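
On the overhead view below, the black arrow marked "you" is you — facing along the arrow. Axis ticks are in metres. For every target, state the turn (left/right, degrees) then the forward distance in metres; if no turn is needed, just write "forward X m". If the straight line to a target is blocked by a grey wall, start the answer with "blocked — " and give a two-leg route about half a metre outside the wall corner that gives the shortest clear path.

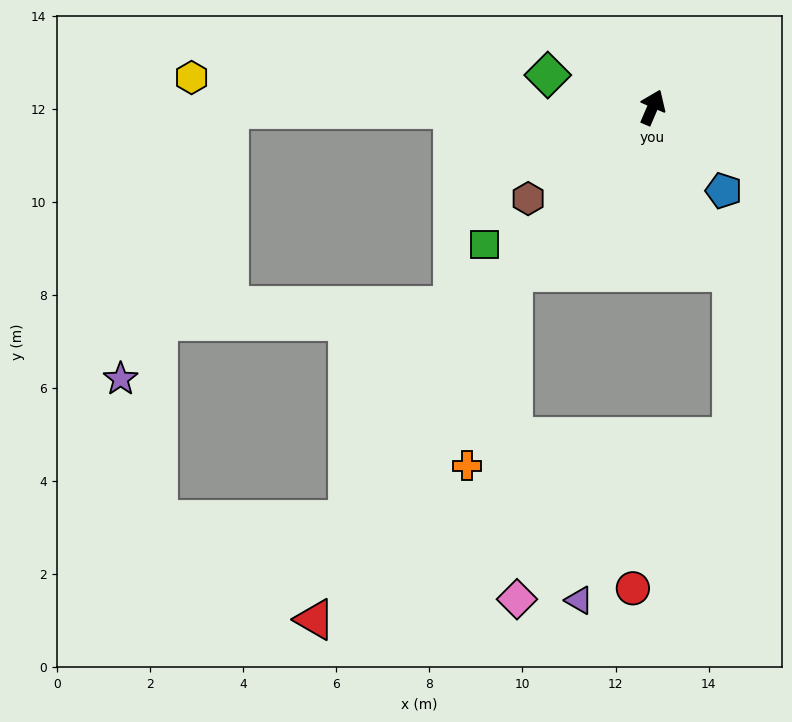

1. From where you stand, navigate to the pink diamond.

blocked — turn left 163°, forward 4.6 m, then turn left 41°, forward 7.0 m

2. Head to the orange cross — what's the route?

blocked — turn left 163°, forward 4.6 m, then turn left 27°, forward 4.3 m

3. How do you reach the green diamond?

turn left 96°, forward 2.4 m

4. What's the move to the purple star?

blocked — turn left 114°, forward 9.1 m, then turn left 67°, forward 6.3 m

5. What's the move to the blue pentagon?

turn right 116°, forward 2.4 m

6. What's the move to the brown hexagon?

turn left 150°, forward 3.3 m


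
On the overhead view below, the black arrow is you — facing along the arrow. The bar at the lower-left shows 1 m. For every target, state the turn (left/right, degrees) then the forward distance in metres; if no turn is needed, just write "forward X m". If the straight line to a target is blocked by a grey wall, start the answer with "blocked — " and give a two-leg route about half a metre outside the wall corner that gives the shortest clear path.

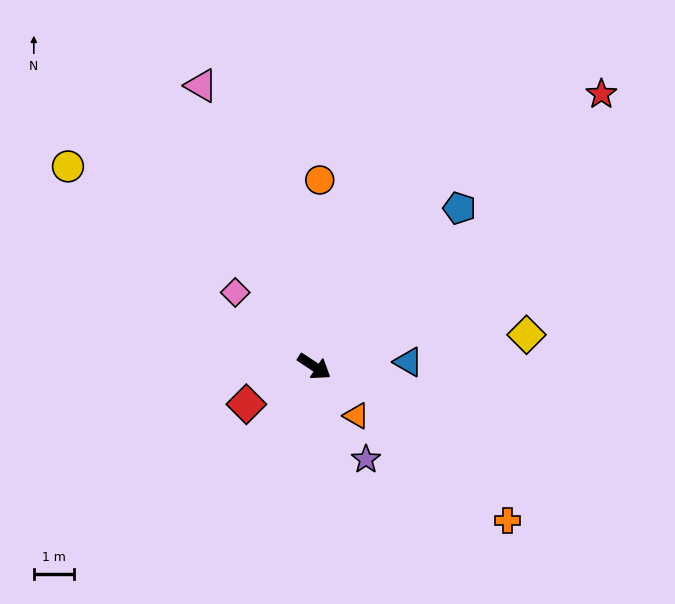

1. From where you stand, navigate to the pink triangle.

turn left 146°, forward 7.6 m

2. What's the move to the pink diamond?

turn left 170°, forward 2.7 m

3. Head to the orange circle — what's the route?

turn left 122°, forward 4.7 m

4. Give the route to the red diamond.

turn right 117°, forward 1.9 m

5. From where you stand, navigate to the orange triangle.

turn right 16°, forward 1.6 m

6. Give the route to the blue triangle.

turn left 36°, forward 2.4 m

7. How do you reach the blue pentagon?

turn left 81°, forward 5.4 m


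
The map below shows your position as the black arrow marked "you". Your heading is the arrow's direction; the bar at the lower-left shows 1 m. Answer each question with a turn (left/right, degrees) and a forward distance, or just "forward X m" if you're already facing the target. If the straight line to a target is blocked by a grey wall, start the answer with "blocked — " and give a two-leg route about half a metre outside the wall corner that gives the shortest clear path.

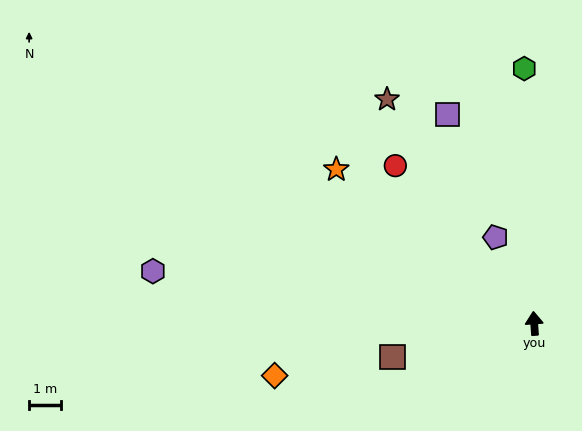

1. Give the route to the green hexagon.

forward 8.0 m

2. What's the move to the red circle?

turn left 37°, forward 6.6 m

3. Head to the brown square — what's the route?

turn left 99°, forward 4.6 m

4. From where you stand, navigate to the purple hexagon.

turn left 78°, forward 12.1 m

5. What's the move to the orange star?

turn left 48°, forward 7.9 m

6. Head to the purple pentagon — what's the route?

turn left 20°, forward 3.0 m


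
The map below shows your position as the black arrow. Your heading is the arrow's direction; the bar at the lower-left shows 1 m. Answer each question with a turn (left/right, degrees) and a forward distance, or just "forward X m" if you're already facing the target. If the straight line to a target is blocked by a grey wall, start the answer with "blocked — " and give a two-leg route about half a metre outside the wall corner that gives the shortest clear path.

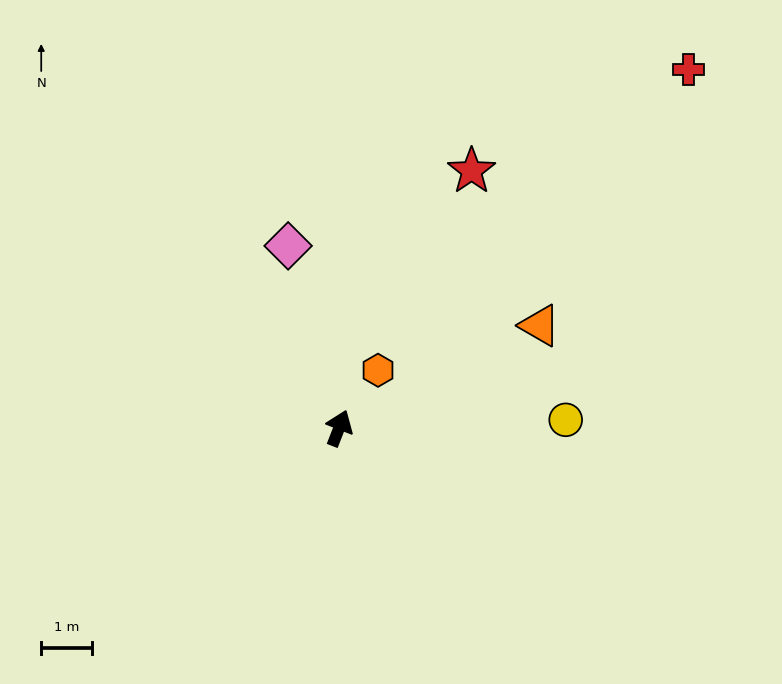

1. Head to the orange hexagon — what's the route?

turn right 13°, forward 1.4 m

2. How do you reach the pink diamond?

turn left 37°, forward 3.7 m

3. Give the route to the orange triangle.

turn right 42°, forward 4.4 m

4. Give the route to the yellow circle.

turn right 67°, forward 4.4 m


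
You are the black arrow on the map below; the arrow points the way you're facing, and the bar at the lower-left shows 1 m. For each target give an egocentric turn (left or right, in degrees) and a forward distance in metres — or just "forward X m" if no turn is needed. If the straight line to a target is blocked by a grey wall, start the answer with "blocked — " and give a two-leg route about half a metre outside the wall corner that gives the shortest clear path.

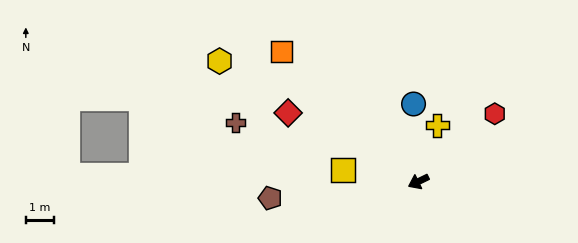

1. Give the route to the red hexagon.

turn right 164°, forward 3.6 m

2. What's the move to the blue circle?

turn right 112°, forward 2.7 m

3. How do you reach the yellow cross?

turn right 134°, forward 2.1 m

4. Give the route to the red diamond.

turn right 54°, forward 5.2 m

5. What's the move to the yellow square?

turn right 34°, forward 2.7 m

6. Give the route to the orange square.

turn right 69°, forward 6.7 m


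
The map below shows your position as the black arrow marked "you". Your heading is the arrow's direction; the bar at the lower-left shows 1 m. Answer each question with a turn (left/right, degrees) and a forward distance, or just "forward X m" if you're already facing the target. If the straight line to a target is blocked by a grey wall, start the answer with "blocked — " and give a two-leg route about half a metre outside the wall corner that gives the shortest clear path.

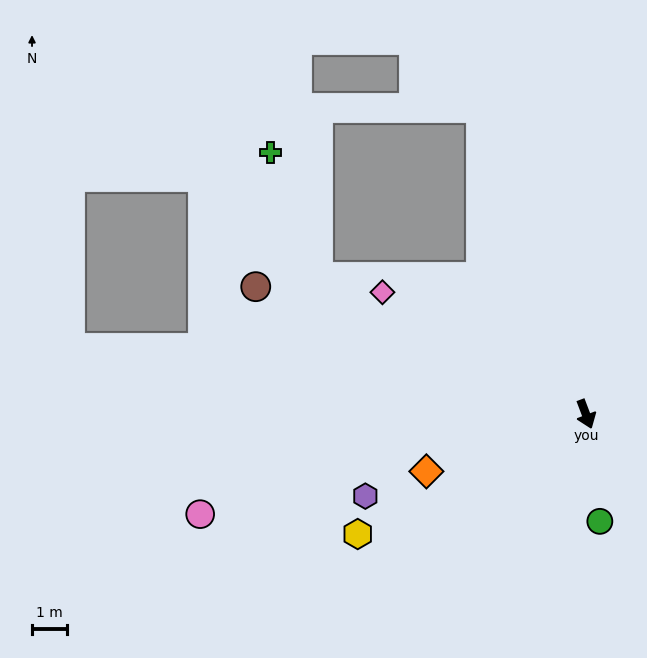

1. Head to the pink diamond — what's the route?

turn right 142°, forward 6.8 m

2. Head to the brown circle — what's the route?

turn right 132°, forward 10.2 m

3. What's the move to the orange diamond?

turn right 91°, forward 4.9 m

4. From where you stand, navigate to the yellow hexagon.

turn right 83°, forward 7.4 m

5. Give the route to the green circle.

turn right 13°, forward 3.1 m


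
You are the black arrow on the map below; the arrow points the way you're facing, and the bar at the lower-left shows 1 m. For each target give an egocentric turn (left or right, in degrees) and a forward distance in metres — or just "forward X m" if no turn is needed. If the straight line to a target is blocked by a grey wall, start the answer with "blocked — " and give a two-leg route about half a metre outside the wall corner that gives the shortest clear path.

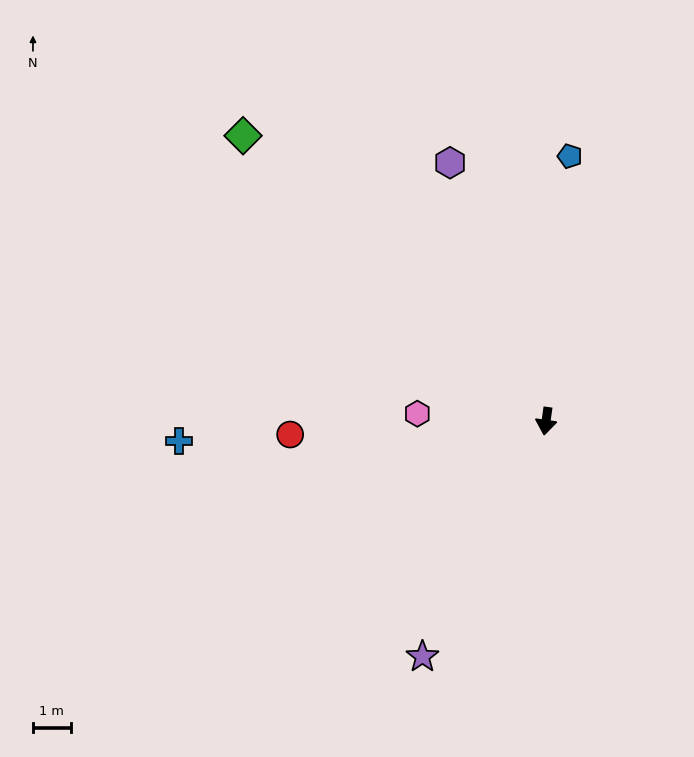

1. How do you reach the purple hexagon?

turn right 152°, forward 7.3 m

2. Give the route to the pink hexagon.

turn right 85°, forward 3.4 m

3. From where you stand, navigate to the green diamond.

turn right 125°, forward 11.0 m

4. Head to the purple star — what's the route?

turn right 20°, forward 7.0 m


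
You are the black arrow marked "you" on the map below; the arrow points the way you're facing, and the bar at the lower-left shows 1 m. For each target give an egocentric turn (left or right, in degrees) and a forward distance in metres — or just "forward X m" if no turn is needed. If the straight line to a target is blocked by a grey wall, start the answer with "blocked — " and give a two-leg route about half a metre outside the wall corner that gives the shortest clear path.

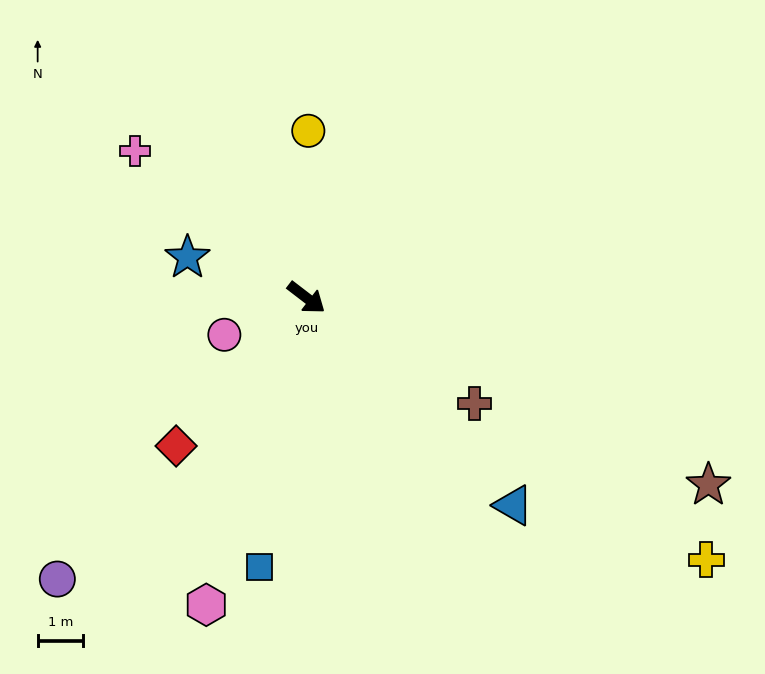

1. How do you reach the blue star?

turn right 161°, forward 2.8 m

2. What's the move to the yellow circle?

turn left 127°, forward 3.7 m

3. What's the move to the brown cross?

turn left 5°, forward 4.4 m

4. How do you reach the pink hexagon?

turn right 71°, forward 7.2 m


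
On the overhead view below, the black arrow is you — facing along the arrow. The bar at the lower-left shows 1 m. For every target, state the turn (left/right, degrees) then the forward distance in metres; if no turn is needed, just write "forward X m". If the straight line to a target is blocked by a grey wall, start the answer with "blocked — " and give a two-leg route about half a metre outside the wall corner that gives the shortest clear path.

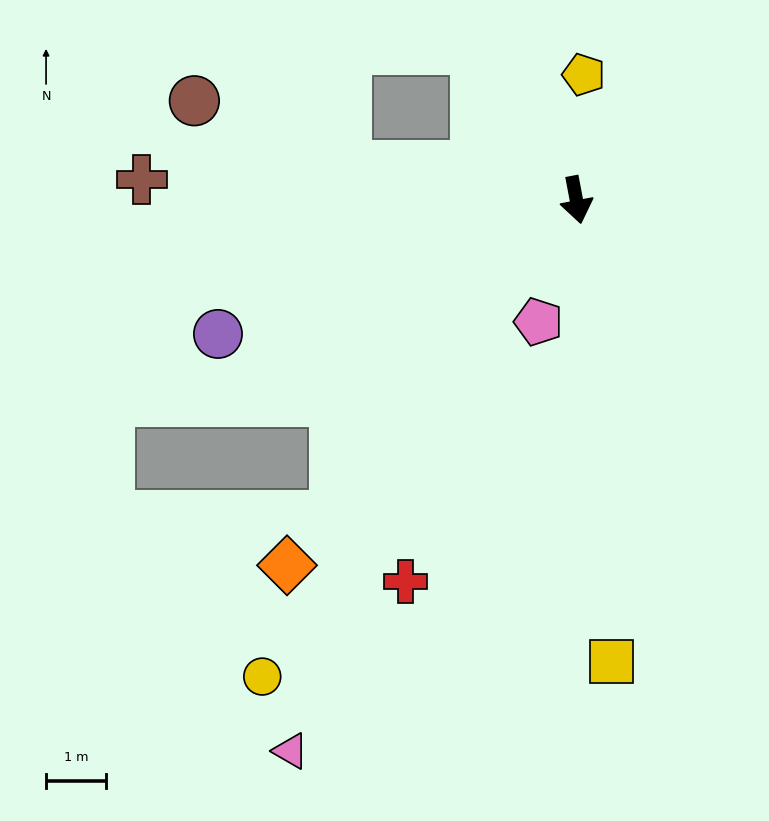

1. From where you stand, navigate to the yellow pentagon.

turn left 166°, forward 2.1 m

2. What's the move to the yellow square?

turn right 6°, forward 7.8 m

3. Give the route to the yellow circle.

turn right 44°, forward 9.6 m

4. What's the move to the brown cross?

turn right 103°, forward 7.3 m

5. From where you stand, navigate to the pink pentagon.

turn right 28°, forward 2.1 m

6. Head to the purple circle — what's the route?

turn right 80°, forward 6.4 m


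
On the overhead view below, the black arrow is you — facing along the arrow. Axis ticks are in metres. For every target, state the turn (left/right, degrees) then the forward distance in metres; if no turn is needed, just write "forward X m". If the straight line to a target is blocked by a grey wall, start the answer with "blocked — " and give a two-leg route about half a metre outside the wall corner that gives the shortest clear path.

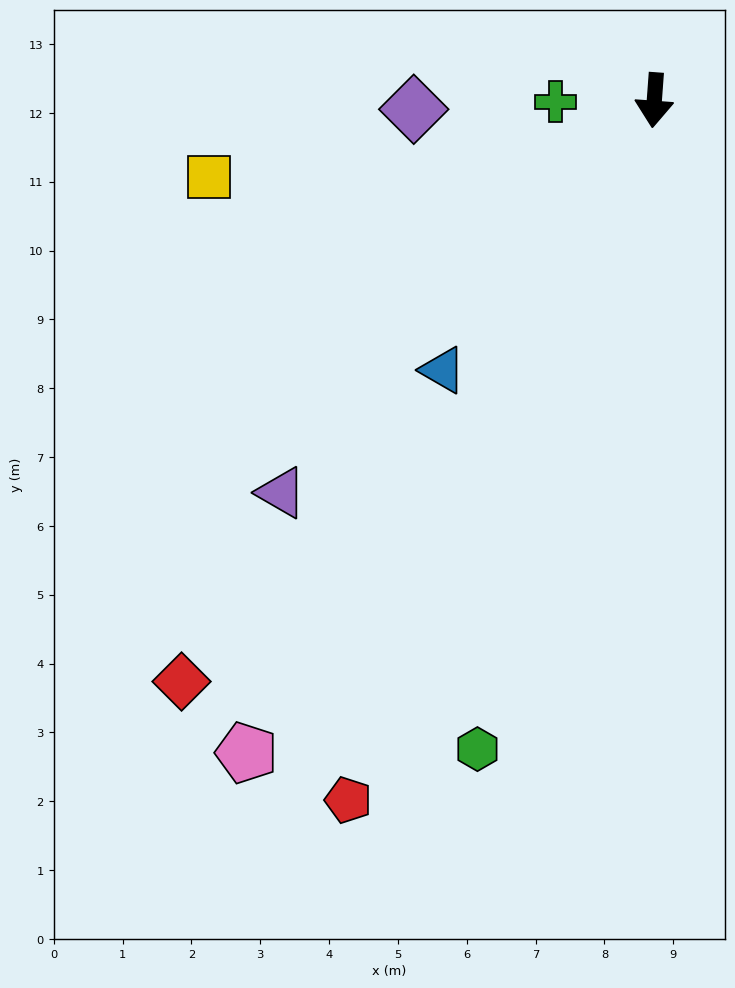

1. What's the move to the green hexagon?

turn right 11°, forward 9.8 m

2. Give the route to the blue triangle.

turn right 34°, forward 5.0 m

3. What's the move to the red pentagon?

turn right 19°, forward 11.1 m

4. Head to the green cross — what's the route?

turn right 85°, forward 1.4 m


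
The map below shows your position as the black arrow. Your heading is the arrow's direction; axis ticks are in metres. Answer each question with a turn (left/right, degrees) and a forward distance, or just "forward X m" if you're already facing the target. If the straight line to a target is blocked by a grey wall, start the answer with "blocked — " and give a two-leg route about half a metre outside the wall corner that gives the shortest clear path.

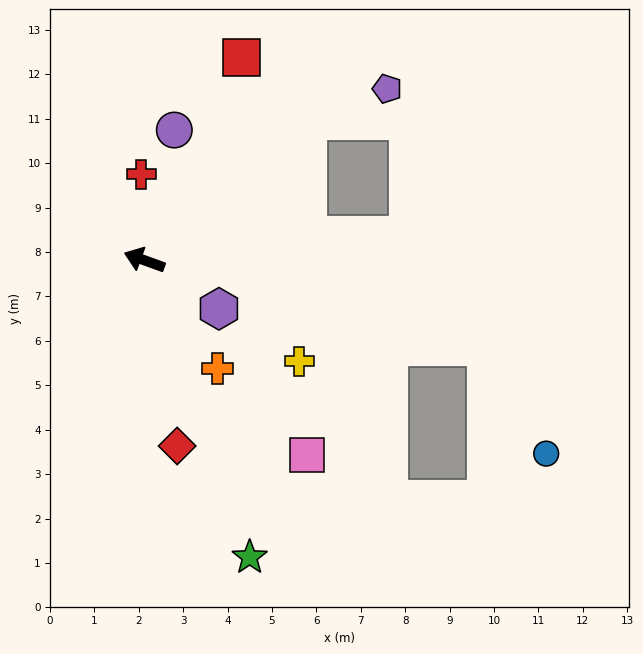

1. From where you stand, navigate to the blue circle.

blocked — turn right 174°, forward 7.9 m, then turn right 47°, forward 2.7 m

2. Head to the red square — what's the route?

turn right 96°, forward 5.1 m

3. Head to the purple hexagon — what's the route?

turn left 167°, forward 2.0 m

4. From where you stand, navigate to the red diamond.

turn left 120°, forward 4.2 m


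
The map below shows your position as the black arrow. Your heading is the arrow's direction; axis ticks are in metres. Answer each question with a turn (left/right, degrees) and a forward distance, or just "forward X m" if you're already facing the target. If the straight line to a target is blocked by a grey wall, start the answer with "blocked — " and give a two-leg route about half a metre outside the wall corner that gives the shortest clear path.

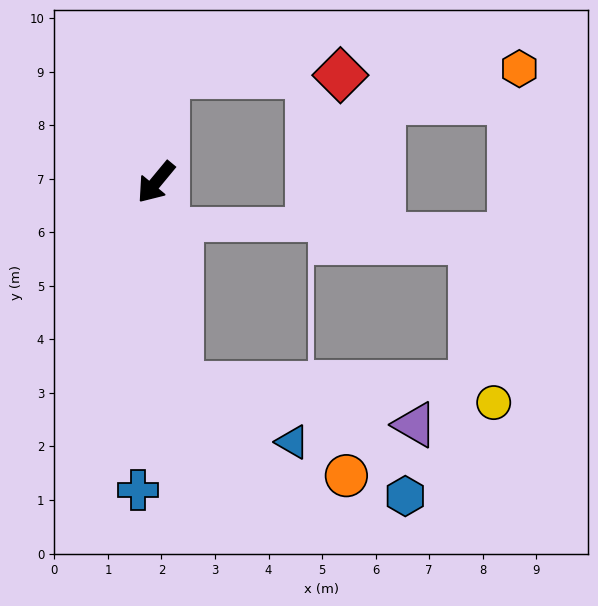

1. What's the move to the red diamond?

blocked — turn right 146°, forward 2.0 m, then turn right 84°, forward 3.2 m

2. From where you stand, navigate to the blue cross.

turn left 36°, forward 5.8 m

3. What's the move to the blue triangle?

blocked — turn left 47°, forward 3.8 m, then turn left 55°, forward 2.3 m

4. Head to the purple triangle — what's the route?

blocked — turn left 47°, forward 3.8 m, then turn left 73°, forward 4.4 m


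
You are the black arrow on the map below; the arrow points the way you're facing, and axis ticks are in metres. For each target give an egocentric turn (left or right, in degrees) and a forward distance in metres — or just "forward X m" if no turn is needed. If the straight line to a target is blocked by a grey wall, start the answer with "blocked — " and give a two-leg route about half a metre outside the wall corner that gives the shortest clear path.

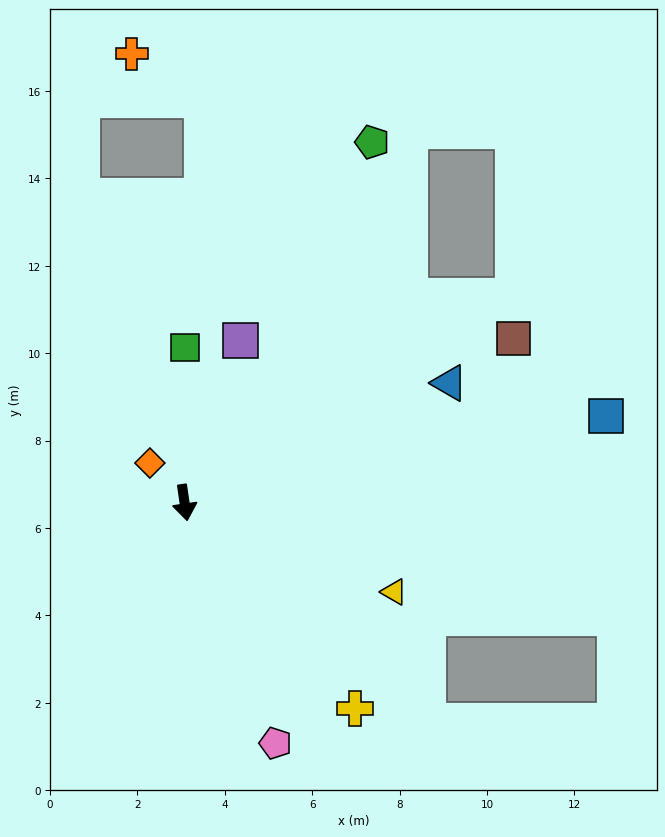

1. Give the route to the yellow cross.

turn left 31°, forward 6.1 m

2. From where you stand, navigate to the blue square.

turn left 93°, forward 9.8 m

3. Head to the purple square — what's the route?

turn left 153°, forward 3.9 m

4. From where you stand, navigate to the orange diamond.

turn right 147°, forward 1.2 m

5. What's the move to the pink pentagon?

turn left 12°, forward 5.9 m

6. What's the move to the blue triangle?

turn left 106°, forward 6.6 m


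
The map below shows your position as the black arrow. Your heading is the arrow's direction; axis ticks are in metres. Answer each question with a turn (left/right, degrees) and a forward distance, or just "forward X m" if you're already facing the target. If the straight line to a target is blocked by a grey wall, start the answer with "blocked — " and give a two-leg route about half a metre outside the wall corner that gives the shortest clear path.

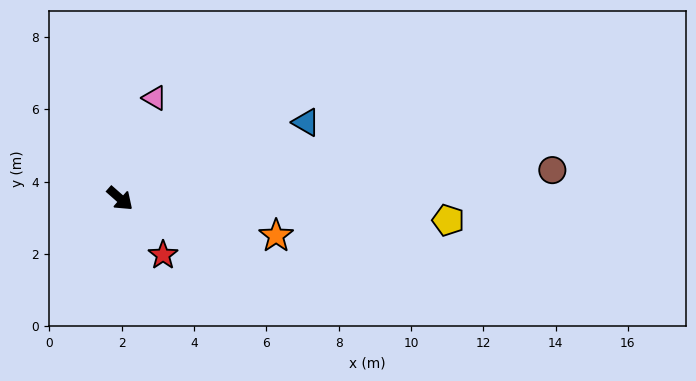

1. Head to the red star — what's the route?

turn right 11°, forward 2.0 m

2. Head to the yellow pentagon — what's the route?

turn left 38°, forward 9.1 m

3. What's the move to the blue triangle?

turn left 64°, forward 5.6 m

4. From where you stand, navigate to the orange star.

turn left 28°, forward 4.4 m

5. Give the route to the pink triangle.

turn left 112°, forward 2.9 m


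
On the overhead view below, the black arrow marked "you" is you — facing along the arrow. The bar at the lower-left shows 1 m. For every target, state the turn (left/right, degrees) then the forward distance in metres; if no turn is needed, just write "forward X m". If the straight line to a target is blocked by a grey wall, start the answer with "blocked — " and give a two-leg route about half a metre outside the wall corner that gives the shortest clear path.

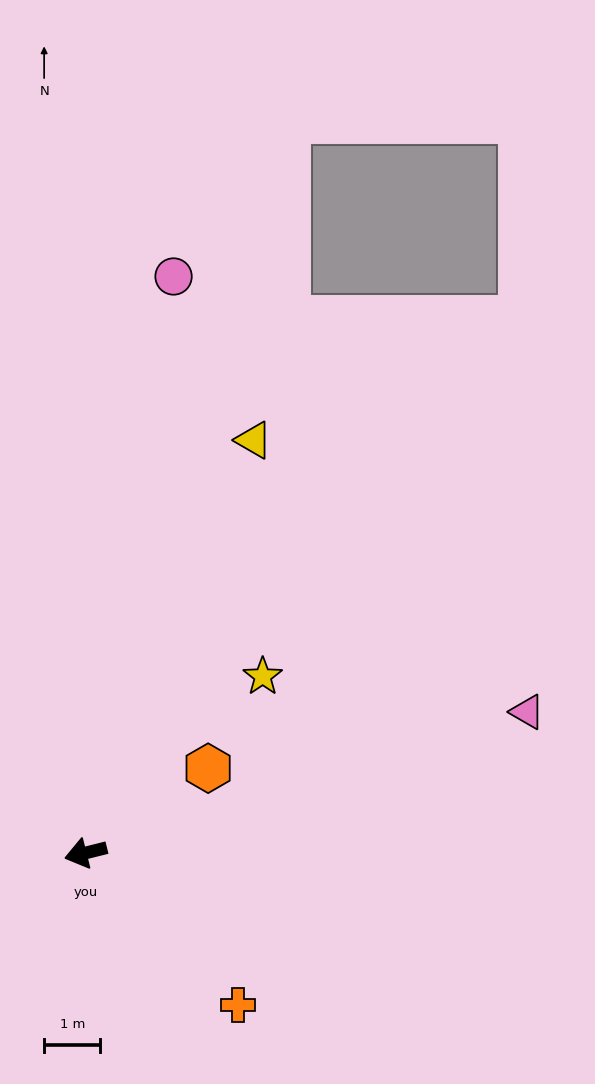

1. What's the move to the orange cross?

turn left 121°, forward 3.8 m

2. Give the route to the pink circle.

turn right 113°, forward 10.4 m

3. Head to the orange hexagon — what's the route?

turn right 159°, forward 2.7 m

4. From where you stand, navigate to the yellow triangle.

turn right 126°, forward 7.9 m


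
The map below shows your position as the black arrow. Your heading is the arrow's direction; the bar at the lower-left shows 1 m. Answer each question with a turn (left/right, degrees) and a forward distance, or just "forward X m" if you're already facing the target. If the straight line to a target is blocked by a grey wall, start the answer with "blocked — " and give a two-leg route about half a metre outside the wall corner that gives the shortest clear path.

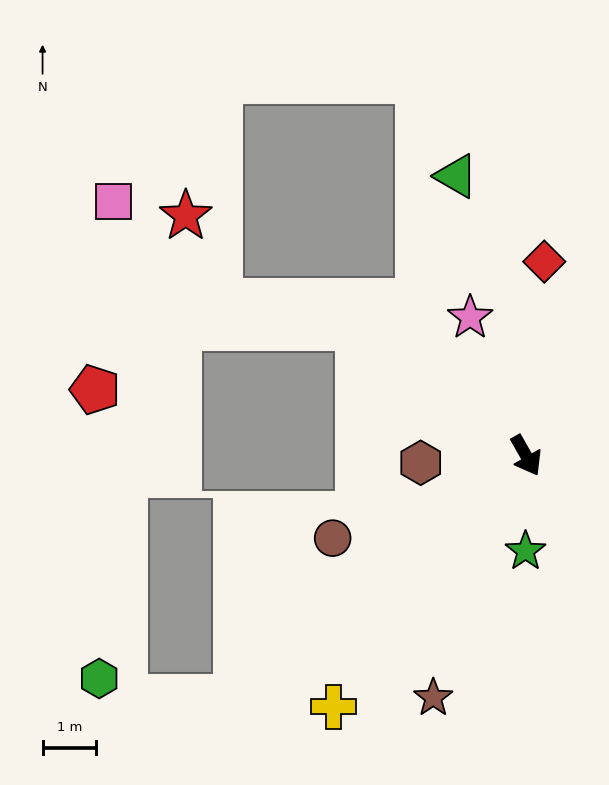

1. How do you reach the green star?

turn right 30°, forward 1.8 m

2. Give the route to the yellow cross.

turn right 67°, forward 5.9 m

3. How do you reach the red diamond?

turn left 145°, forward 3.7 m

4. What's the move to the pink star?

turn left 172°, forward 2.8 m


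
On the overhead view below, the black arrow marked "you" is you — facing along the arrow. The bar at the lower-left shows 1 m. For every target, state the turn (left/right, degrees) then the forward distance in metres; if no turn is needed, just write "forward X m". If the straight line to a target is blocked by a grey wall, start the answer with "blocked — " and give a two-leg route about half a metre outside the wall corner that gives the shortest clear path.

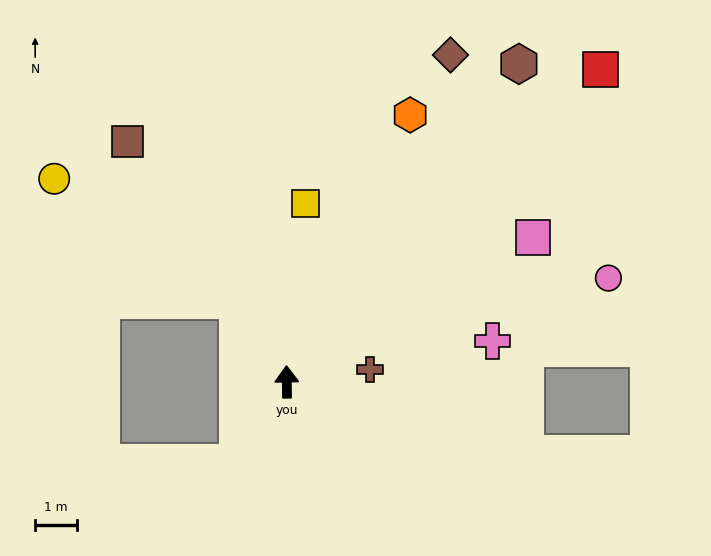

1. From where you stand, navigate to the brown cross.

turn right 83°, forward 2.0 m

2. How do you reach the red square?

turn right 46°, forward 10.5 m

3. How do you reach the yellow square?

turn right 7°, forward 4.2 m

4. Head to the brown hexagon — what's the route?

turn right 37°, forward 9.3 m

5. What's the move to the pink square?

turn right 61°, forward 6.8 m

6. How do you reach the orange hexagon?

turn right 26°, forward 7.0 m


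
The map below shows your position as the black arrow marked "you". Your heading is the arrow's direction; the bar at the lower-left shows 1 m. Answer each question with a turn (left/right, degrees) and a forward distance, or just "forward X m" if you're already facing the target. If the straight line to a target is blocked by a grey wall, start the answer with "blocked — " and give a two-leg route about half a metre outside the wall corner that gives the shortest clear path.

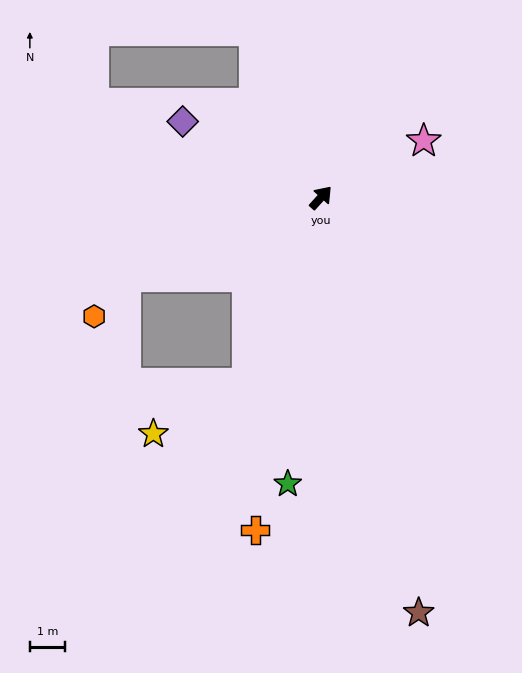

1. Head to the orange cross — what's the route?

turn right 149°, forward 9.7 m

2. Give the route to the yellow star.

blocked — turn right 160°, forward 5.7 m, then turn right 39°, forward 3.0 m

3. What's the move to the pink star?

turn right 19°, forward 3.4 m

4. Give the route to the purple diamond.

turn left 103°, forward 4.5 m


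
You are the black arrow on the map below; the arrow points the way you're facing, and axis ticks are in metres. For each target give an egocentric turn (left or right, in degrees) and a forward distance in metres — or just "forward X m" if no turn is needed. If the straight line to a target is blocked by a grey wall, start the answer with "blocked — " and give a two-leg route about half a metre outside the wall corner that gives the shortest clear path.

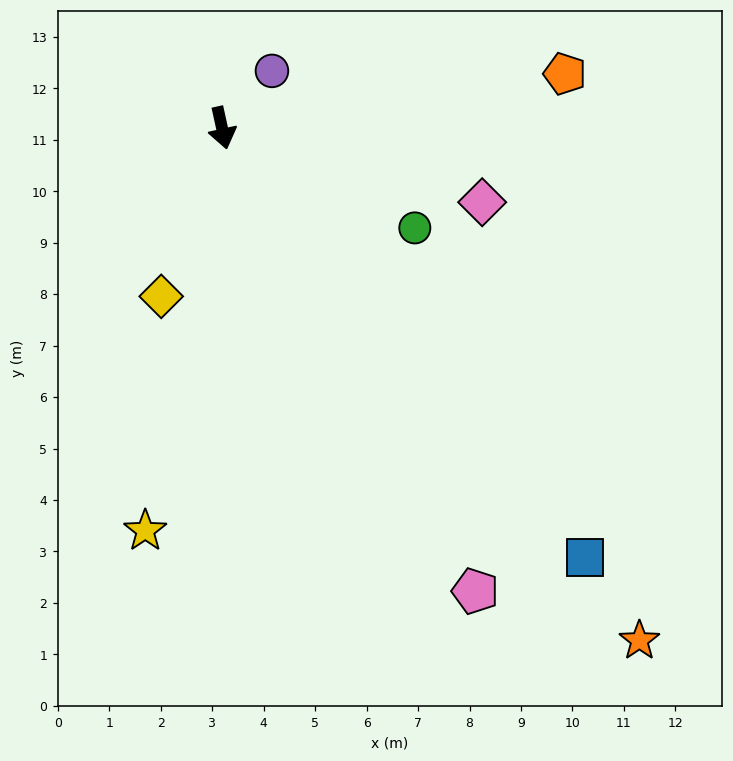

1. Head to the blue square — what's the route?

turn left 28°, forward 10.9 m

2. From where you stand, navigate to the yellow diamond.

turn right 32°, forward 3.5 m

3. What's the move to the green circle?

turn left 50°, forward 4.2 m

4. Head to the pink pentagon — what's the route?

turn left 16°, forward 10.3 m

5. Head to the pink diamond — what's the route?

turn left 62°, forward 5.3 m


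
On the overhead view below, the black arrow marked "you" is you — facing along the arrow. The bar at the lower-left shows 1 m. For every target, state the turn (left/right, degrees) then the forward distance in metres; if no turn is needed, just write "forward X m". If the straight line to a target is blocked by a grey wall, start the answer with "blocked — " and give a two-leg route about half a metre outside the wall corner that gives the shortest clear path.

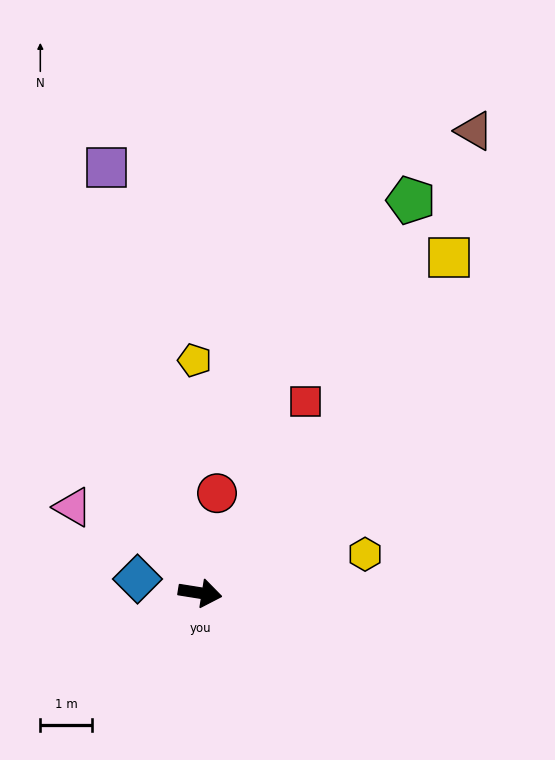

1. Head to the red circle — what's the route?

turn left 89°, forward 2.0 m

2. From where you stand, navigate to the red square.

turn left 70°, forward 4.2 m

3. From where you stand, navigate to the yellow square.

turn left 63°, forward 8.1 m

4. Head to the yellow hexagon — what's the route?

turn left 22°, forward 3.3 m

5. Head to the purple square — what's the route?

turn left 111°, forward 8.4 m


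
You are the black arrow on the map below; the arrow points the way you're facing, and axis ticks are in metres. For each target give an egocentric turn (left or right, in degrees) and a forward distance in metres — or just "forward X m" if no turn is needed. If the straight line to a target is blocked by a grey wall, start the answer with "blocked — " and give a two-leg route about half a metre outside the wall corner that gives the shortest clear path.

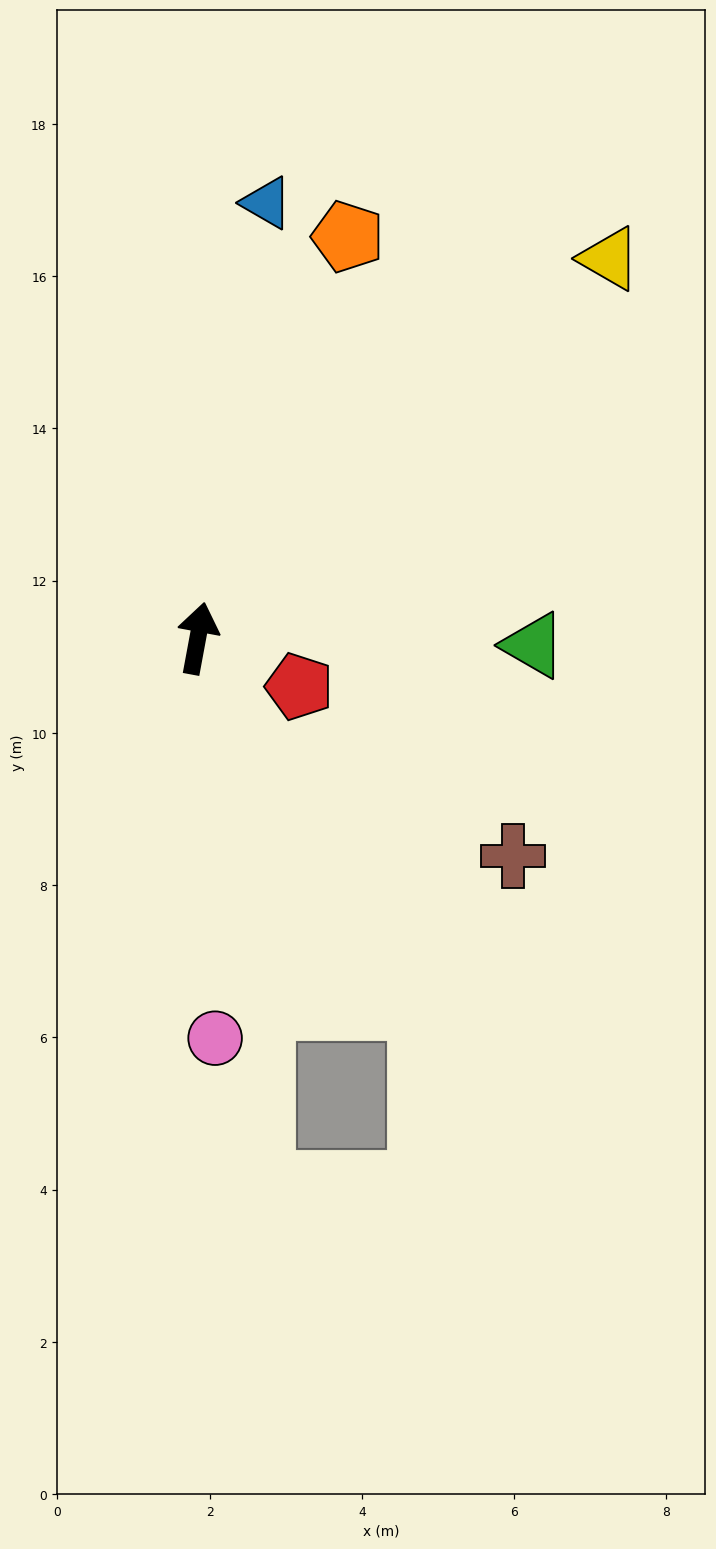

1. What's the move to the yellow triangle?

turn right 37°, forward 7.4 m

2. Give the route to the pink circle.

turn right 167°, forward 5.3 m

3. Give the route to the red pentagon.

turn right 105°, forward 1.5 m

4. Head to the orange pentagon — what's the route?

turn right 10°, forward 5.6 m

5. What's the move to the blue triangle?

forward 5.8 m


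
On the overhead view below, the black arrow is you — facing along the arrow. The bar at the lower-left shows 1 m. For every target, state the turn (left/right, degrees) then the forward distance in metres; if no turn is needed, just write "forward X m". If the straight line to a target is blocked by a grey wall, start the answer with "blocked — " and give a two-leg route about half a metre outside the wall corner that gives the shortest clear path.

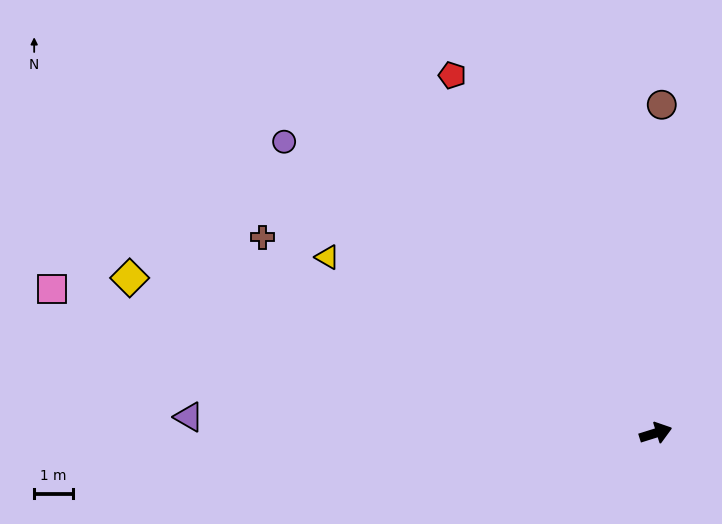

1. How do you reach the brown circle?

turn left 72°, forward 8.5 m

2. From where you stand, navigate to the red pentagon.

turn left 102°, forward 10.6 m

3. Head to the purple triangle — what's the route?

turn left 161°, forward 12.0 m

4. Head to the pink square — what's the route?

turn left 149°, forward 16.0 m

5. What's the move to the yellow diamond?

turn left 146°, forward 14.1 m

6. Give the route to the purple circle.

turn left 125°, forward 12.2 m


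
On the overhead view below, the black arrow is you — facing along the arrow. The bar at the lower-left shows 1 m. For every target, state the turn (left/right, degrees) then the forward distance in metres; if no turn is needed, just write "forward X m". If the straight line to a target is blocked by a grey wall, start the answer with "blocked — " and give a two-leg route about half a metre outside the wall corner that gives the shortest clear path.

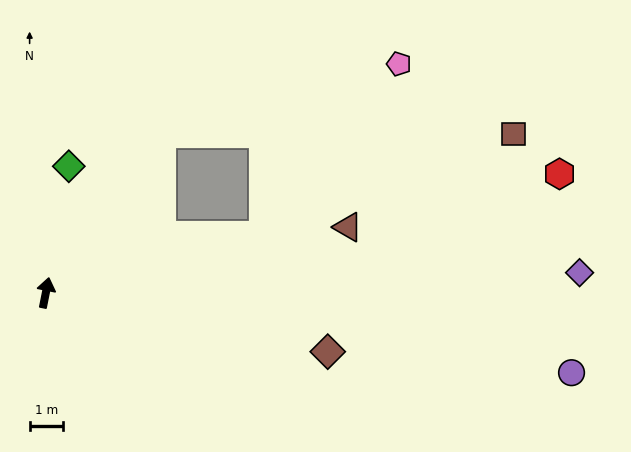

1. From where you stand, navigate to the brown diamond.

turn right 91°, forward 8.6 m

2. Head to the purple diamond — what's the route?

turn right 77°, forward 16.0 m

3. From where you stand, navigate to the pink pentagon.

blocked — turn right 64°, forward 6.7 m, then turn left 37°, forward 6.6 m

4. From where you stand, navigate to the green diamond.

forward 3.9 m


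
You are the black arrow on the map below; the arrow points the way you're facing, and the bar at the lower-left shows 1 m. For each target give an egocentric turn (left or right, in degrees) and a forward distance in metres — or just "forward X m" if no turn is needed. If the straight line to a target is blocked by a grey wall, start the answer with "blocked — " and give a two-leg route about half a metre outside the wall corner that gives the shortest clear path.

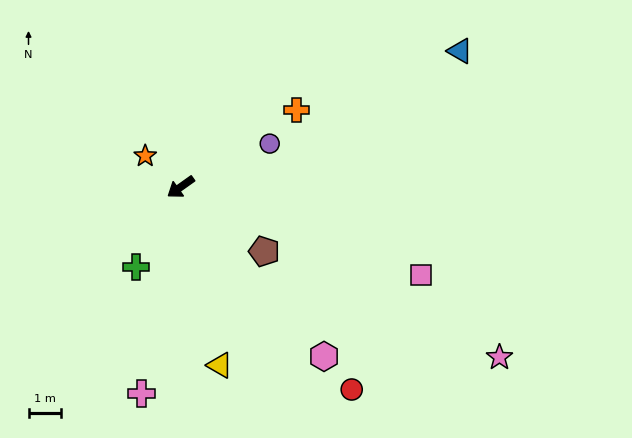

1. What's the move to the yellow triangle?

turn left 67°, forward 5.6 m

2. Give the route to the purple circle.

turn left 171°, forward 3.1 m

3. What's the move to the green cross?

turn left 25°, forward 2.8 m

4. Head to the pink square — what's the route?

turn left 125°, forward 7.9 m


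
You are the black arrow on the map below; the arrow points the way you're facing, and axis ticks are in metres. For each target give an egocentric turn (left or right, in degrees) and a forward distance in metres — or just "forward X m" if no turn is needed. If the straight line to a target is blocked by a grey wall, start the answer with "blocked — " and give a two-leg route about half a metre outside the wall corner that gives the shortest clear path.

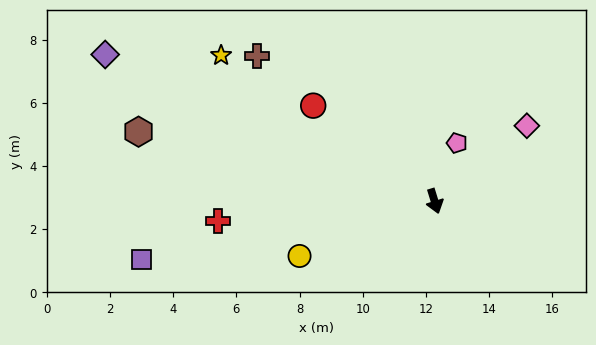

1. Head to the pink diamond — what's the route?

turn left 112°, forward 3.8 m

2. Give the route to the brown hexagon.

turn right 120°, forward 9.6 m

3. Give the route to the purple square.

turn right 96°, forward 9.5 m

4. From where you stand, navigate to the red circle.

turn right 145°, forward 4.9 m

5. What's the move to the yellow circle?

turn right 85°, forward 4.6 m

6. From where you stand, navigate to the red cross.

turn right 102°, forward 6.9 m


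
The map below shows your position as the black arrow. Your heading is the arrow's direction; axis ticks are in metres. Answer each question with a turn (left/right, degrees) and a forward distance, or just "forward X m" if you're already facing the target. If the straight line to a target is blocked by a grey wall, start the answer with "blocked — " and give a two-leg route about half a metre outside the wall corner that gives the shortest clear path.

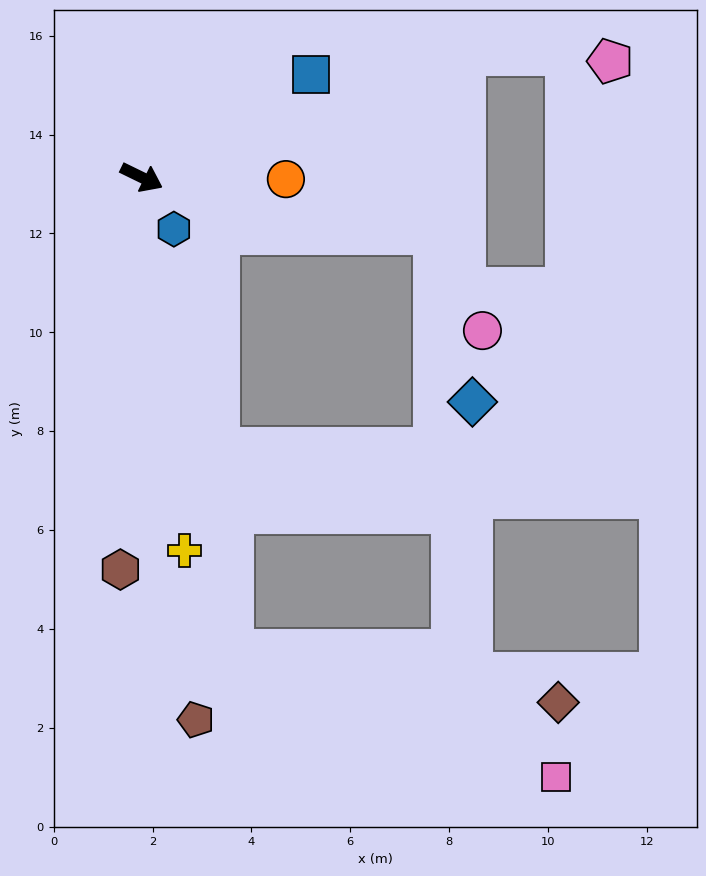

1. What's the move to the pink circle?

blocked — turn left 15°, forward 6.0 m, then turn right 52°, forward 2.2 m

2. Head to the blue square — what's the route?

turn left 57°, forward 4.0 m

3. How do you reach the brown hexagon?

turn right 67°, forward 7.9 m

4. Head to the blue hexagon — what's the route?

turn right 32°, forward 1.2 m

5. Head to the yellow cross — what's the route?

turn right 57°, forward 7.6 m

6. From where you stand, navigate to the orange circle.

turn left 25°, forward 2.9 m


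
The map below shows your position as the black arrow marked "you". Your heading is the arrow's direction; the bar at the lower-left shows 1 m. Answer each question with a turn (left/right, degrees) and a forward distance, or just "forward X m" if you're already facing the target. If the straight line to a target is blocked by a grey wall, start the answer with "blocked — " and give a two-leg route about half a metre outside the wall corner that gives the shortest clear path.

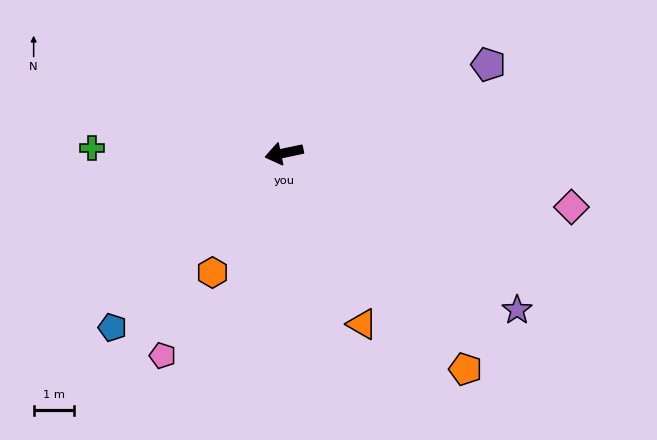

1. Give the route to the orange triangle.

turn left 103°, forward 4.6 m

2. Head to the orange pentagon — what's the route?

turn left 118°, forward 6.9 m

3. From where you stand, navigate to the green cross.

turn right 13°, forward 4.7 m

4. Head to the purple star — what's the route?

turn left 134°, forward 6.9 m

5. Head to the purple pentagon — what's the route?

turn right 168°, forward 5.5 m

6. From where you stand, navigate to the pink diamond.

turn left 157°, forward 7.2 m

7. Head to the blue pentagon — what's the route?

turn left 34°, forward 6.0 m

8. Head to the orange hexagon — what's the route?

turn left 47°, forward 3.4 m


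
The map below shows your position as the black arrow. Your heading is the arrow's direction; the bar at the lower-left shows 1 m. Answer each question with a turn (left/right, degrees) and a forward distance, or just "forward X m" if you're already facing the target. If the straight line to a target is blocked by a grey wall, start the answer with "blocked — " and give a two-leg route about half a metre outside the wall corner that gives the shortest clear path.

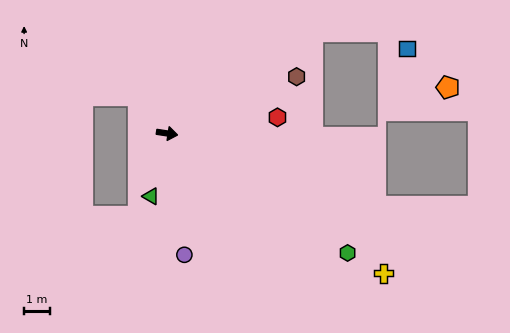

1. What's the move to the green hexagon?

turn right 25°, forward 8.5 m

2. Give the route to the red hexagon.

turn left 17°, forward 4.4 m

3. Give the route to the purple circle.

turn right 73°, forward 4.8 m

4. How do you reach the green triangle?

turn right 96°, forward 2.6 m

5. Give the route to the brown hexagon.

turn left 32°, forward 5.6 m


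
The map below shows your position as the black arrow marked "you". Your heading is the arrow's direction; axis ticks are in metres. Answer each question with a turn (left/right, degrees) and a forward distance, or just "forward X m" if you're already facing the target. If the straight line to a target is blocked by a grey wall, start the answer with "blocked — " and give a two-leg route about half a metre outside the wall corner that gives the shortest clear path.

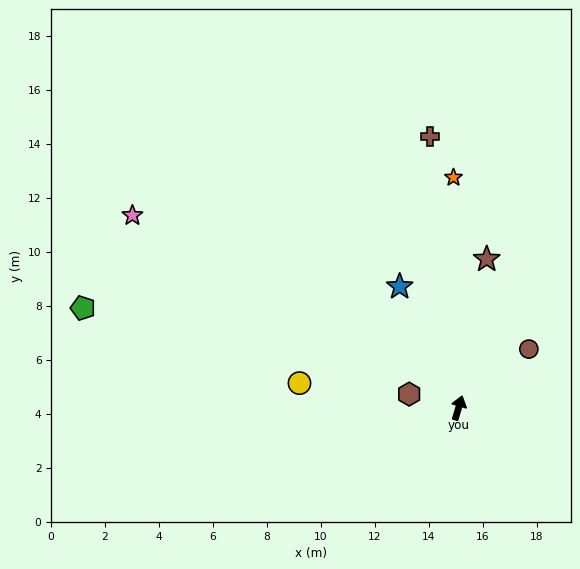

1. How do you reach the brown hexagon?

turn left 91°, forward 1.9 m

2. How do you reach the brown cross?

turn left 23°, forward 10.1 m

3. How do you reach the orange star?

turn left 18°, forward 8.5 m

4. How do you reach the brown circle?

turn right 34°, forward 3.4 m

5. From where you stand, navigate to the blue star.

turn left 42°, forward 5.0 m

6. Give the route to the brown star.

turn left 6°, forward 5.6 m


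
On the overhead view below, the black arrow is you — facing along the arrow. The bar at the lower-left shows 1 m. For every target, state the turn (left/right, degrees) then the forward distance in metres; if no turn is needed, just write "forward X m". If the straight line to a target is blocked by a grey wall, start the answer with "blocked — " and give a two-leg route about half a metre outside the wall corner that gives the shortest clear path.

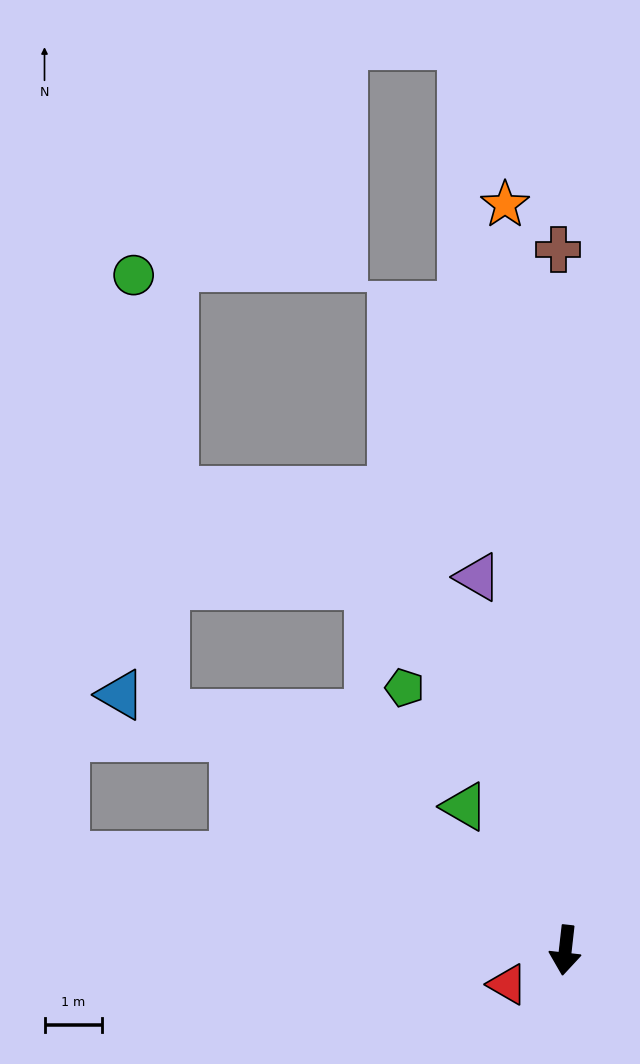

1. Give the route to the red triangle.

turn right 53°, forward 1.2 m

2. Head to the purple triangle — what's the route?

turn right 160°, forward 6.7 m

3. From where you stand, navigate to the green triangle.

turn right 139°, forward 3.1 m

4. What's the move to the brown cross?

turn right 173°, forward 12.2 m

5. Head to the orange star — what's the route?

turn right 169°, forward 13.0 m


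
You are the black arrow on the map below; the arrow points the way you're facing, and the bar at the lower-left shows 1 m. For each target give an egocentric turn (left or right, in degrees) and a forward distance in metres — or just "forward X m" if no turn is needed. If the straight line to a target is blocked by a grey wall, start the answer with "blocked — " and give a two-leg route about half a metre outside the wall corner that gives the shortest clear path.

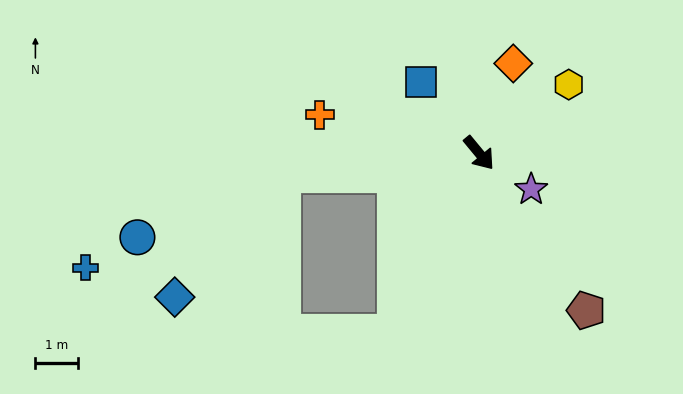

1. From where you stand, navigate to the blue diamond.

blocked — turn right 123°, forward 4.6 m, then turn left 42°, forward 3.8 m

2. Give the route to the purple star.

turn left 16°, forward 1.5 m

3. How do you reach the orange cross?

turn right 143°, forward 3.8 m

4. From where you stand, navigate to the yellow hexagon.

turn left 88°, forward 2.6 m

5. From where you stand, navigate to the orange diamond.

turn left 120°, forward 2.2 m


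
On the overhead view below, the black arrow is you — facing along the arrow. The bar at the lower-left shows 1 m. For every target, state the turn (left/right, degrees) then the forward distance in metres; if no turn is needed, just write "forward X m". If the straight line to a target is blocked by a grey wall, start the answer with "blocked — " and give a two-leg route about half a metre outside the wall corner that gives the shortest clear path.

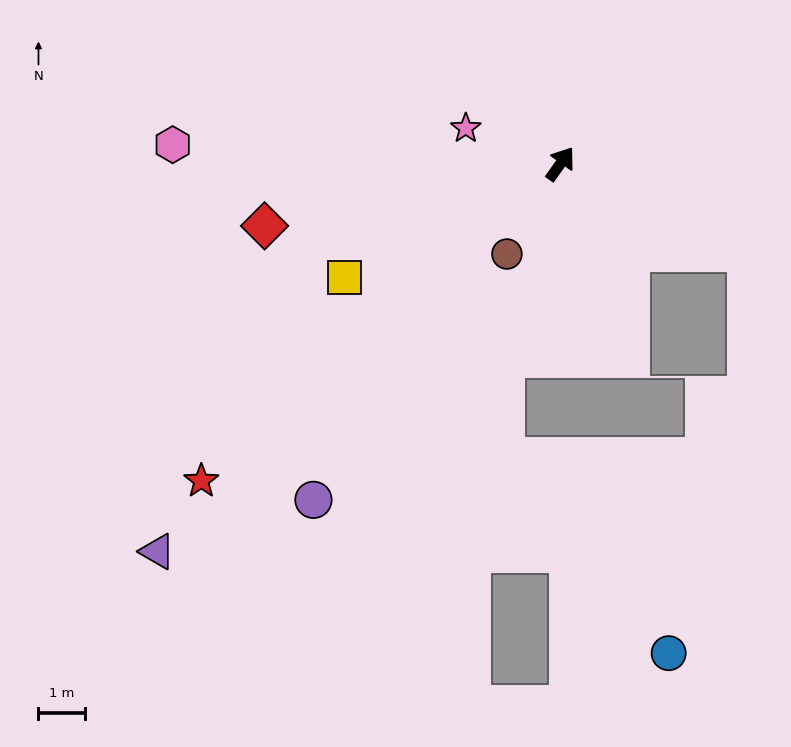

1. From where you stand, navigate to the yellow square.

turn left 153°, forward 5.2 m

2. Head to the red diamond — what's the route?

turn left 137°, forward 6.5 m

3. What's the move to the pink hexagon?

turn left 123°, forward 8.3 m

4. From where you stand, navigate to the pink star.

turn left 105°, forward 2.2 m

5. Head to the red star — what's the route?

turn left 167°, forward 10.3 m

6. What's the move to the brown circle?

turn right 175°, forward 2.2 m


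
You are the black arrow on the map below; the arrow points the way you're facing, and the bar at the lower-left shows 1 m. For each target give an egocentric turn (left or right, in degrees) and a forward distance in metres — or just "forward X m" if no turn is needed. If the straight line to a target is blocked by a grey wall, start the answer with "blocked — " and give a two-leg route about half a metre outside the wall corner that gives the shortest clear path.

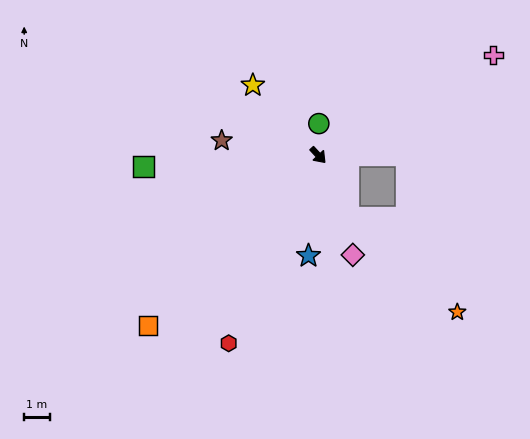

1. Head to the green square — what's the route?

turn right 129°, forward 6.8 m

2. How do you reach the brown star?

turn right 141°, forward 3.8 m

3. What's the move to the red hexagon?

turn right 68°, forward 8.1 m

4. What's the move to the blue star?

turn right 48°, forward 3.9 m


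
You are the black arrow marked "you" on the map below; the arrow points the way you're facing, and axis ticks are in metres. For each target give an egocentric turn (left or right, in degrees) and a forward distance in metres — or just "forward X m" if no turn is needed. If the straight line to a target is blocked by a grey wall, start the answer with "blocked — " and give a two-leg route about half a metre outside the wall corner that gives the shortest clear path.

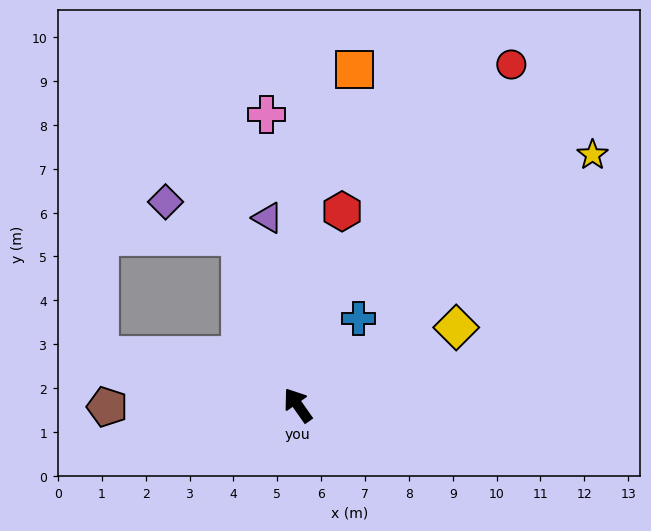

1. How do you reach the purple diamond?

blocked — turn right 16°, forward 4.1 m, then turn left 46°, forward 1.9 m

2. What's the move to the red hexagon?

turn right 48°, forward 4.5 m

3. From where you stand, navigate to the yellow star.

turn right 85°, forward 8.8 m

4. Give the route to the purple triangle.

turn right 26°, forward 4.3 m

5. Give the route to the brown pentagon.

turn left 55°, forward 4.3 m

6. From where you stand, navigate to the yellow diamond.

turn right 99°, forward 4.0 m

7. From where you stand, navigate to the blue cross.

turn right 70°, forward 2.4 m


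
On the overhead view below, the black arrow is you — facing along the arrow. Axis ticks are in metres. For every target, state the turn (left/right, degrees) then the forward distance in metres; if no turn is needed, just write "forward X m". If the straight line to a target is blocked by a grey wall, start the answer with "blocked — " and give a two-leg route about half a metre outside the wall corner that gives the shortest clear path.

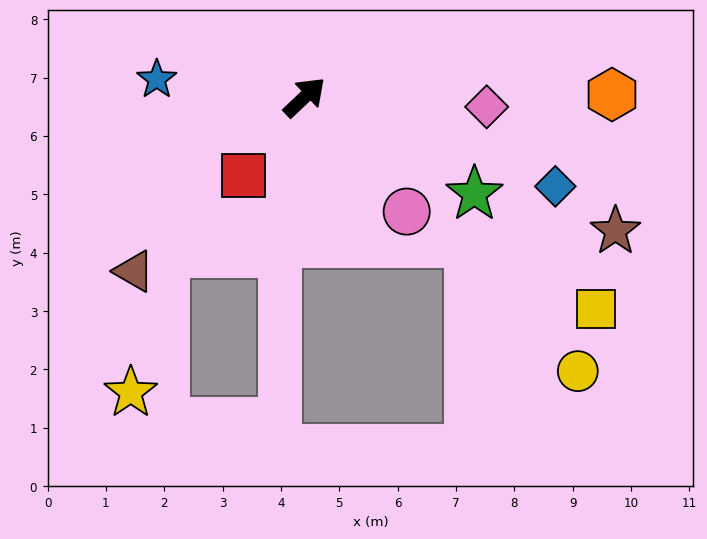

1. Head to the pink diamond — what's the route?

turn right 46°, forward 3.1 m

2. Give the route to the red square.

turn right 171°, forward 1.7 m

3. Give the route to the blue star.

turn left 130°, forward 2.6 m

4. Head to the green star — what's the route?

turn right 73°, forward 3.4 m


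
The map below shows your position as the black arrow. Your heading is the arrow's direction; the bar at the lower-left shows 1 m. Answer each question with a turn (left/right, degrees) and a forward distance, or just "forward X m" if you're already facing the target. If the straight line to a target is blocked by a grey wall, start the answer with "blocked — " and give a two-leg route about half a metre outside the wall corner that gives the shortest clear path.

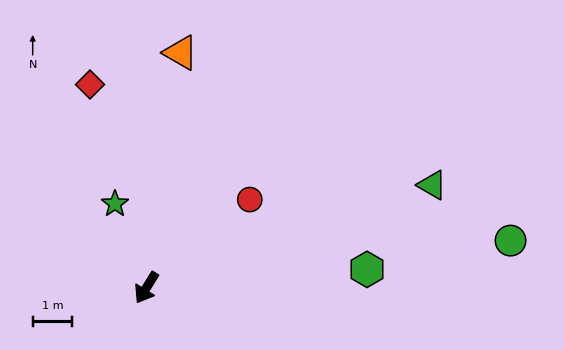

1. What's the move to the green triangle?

turn left 141°, forward 7.7 m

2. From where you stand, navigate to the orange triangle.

turn right 157°, forward 6.0 m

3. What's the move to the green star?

turn right 128°, forward 2.3 m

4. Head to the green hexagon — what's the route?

turn left 126°, forward 5.6 m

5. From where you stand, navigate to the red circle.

turn left 162°, forward 3.4 m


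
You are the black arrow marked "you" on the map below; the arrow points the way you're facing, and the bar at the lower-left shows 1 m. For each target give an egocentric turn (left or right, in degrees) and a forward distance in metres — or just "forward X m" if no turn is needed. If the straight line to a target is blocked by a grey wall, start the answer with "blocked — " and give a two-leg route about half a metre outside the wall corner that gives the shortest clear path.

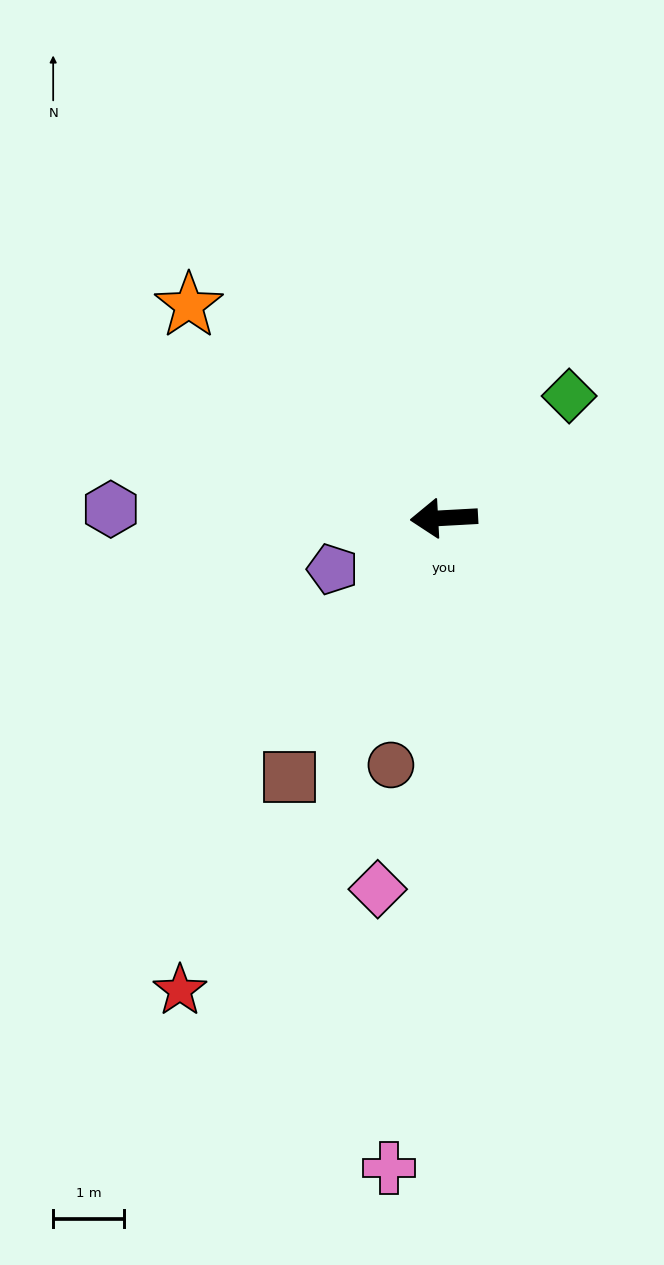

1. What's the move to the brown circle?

turn left 75°, forward 3.6 m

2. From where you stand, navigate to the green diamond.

turn right 139°, forward 2.5 m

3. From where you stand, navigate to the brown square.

turn left 56°, forward 4.3 m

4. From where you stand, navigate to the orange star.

turn right 43°, forward 4.7 m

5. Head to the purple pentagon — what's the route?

turn left 22°, forward 1.7 m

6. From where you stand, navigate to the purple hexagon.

turn right 5°, forward 4.7 m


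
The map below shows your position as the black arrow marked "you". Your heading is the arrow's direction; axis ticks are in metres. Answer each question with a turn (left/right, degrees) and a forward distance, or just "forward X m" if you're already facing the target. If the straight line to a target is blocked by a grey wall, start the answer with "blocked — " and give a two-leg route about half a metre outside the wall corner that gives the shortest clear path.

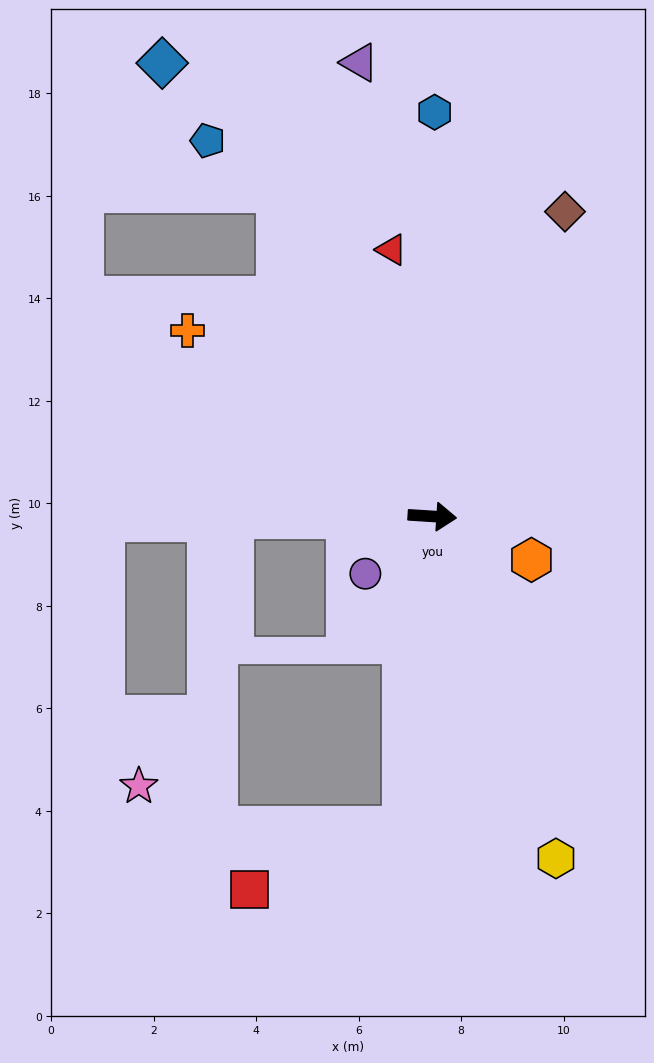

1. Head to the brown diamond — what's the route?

turn left 70°, forward 6.5 m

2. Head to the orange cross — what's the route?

turn left 146°, forward 6.0 m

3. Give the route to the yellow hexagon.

turn right 66°, forward 7.1 m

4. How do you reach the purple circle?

turn right 136°, forward 1.7 m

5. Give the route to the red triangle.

turn left 102°, forward 5.3 m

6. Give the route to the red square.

blocked — turn right 92°, forward 6.1 m, then turn right 63°, forward 3.2 m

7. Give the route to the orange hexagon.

turn right 20°, forward 2.1 m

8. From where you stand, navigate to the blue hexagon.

turn left 93°, forward 7.9 m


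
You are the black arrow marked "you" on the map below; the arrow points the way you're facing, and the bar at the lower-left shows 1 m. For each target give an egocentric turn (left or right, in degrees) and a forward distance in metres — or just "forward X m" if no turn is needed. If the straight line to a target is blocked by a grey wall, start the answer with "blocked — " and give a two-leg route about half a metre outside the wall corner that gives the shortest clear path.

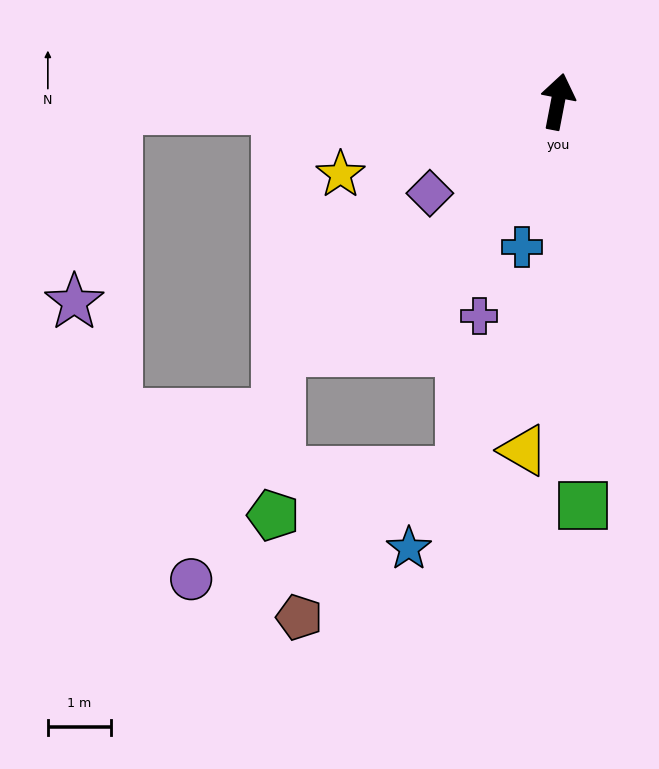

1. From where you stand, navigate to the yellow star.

turn left 119°, forward 3.6 m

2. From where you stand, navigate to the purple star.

blocked — turn left 102°, forward 7.0 m, then turn left 77°, forward 3.2 m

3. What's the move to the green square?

turn right 166°, forward 6.4 m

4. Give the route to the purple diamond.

turn left 136°, forward 2.5 m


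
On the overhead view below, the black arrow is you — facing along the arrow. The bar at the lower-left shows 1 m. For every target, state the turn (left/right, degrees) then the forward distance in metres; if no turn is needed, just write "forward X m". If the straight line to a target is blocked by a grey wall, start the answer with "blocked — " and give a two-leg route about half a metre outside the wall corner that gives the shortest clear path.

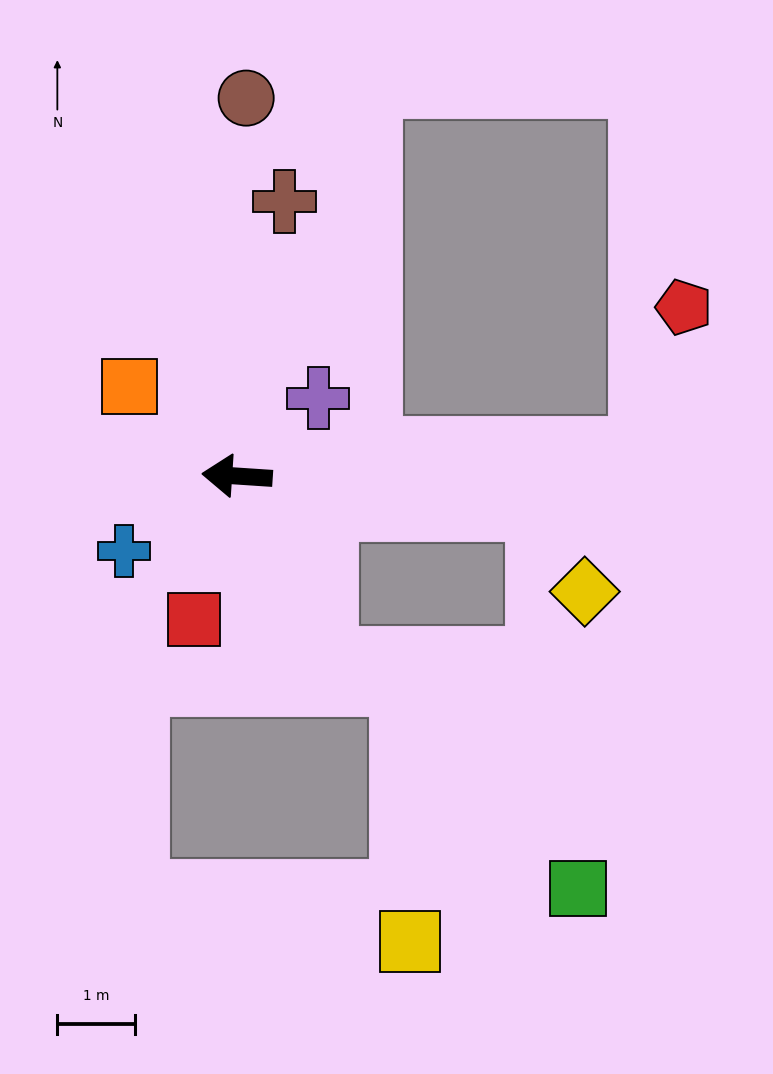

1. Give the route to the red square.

turn left 77°, forward 1.9 m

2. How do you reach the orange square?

turn right 36°, forward 1.8 m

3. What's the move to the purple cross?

turn right 132°, forward 1.5 m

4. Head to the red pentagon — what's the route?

blocked — turn right 172°, forward 5.2 m, then turn left 69°, forward 1.9 m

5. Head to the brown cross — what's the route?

turn right 96°, forward 3.6 m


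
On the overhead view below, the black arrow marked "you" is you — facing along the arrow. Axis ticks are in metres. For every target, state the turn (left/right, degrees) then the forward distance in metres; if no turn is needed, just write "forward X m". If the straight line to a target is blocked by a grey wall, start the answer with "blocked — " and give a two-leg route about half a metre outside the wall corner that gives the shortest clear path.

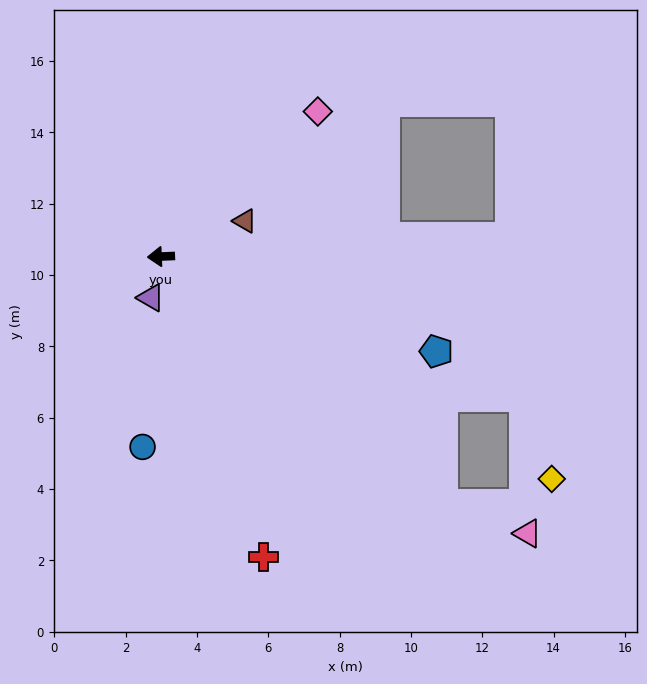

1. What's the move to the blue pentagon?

turn left 159°, forward 8.2 m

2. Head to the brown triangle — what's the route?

turn right 160°, forward 2.6 m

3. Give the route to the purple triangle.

turn left 74°, forward 1.2 m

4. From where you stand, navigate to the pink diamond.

turn right 140°, forward 6.0 m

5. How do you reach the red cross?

turn left 106°, forward 8.9 m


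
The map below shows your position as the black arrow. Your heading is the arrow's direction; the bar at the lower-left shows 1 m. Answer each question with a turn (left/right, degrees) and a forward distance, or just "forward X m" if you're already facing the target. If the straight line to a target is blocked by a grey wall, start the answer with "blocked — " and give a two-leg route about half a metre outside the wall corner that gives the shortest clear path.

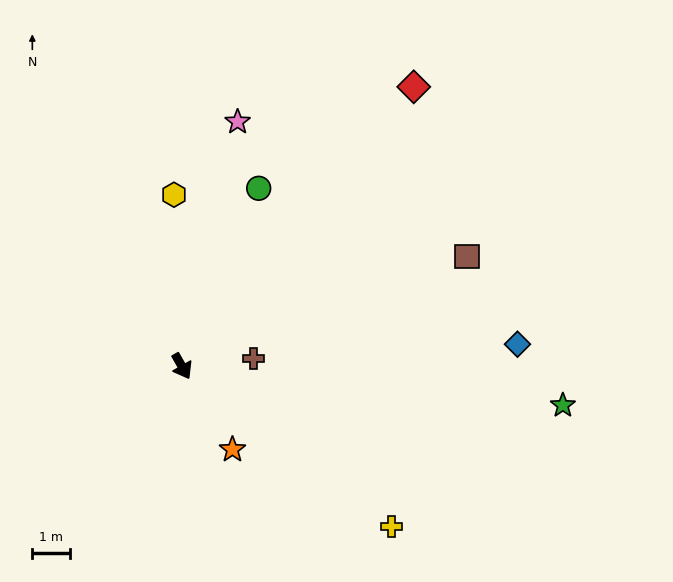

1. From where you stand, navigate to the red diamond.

turn left 111°, forward 9.7 m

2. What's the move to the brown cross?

turn left 66°, forward 1.9 m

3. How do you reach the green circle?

turn left 127°, forward 5.2 m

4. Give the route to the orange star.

forward 2.6 m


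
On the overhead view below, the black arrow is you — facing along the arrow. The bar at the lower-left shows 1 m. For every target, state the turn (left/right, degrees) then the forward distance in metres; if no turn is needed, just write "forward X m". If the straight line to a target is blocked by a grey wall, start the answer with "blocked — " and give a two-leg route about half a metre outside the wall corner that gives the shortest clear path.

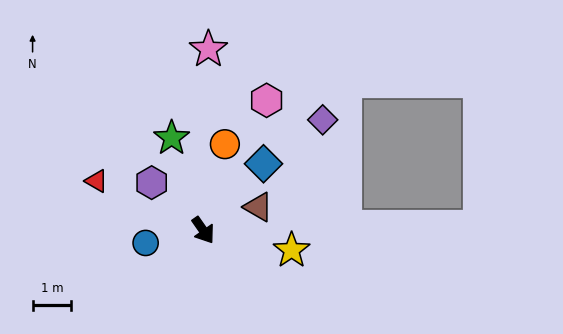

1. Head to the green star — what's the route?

turn left 164°, forward 2.5 m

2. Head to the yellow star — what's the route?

turn left 42°, forward 2.3 m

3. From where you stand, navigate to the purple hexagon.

turn right 168°, forward 1.8 m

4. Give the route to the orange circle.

turn left 131°, forward 2.3 m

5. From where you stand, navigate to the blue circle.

turn right 113°, forward 1.5 m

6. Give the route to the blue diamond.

turn left 103°, forward 2.3 m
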